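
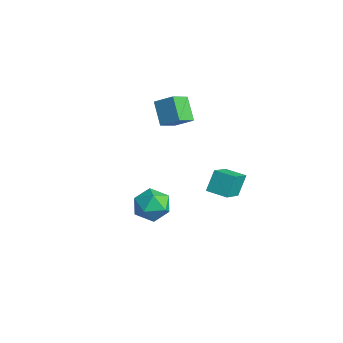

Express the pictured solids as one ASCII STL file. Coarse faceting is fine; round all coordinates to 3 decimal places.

solid 
facet normal -0.941 0.308 0.139
outer loop
vertex 0.463 1.443 -0.044
vertex 0.156 0.493 -0.019
vertex 0.43 0.951 0.825
endloop
endfacet
facet normal -0.479 0.772 0.419
outer loop
vertex 0.463 1.443 -0.044
vertex 0.43 0.951 0.825
vertex 1.206 1.545 0.617
endloop
endfacet
facet normal -0.045 0.994 -0.103
outer loop
vertex 0.463 1.443 -0.044
vertex 1.206 1.545 0.617
vertex 1.411 1.453 -0.357
endloop
endfacet
facet normal -0.240 0.666 -0.707
outer loop
vertex 0.463 1.443 -0.044
vertex 1.411 1.453 -0.357
vertex 0.763 0.803 -0.749
endloop
endfacet
facet normal -0.794 0.242 -0.558
outer loop
vertex 0.463 1.443 -0.044
vertex 0.763 0.803 -0.749
vertex 0.156 0.493 -0.019
endloop
endfacet
facet normal -0.083 0.424 0.902
outer loop
vertex 1.206 1.545 0.617
vertex 0.43 0.951 0.825
vertex 1.357 0.657 1.049
endloop
endfacet
facet normal -0.833 -0.326 0.447
outer loop
vertex 0.43 0.951 0.825
vertex 0.156 0.493 -0.019
vertex 0.709 0.007 0.657
endloop
endfacet
facet normal -0.595 -0.431 -0.678
outer loop
vertex 0.156 0.493 -0.019
vertex 0.763 0.803 -0.749
vertex 0.914 -0.085 -0.317
endloop
endfacet
facet normal 0.302 0.253 -0.919
outer loop
vertex 0.763 0.803 -0.749
vertex 1.411 1.453 -0.357
vertex 1.69 0.509 -0.525
endloop
endfacet
facet normal 0.619 0.783 0.056
outer loop
vertex 1.411 1.453 -0.357
vertex 1.206 1.545 0.617
vertex 1.964 0.967 0.319
endloop
endfacet
facet normal 0.240 -0.666 0.707
outer loop
vertex 1.657 0.017 0.344
vertex 1.357 0.657 1.049
vertex 0.709 0.007 0.657
endloop
endfacet
facet normal 0.045 -0.994 0.103
outer loop
vertex 1.657 0.017 0.344
vertex 0.709 0.007 0.657
vertex 0.914 -0.085 -0.317
endloop
endfacet
facet normal 0.479 -0.772 -0.419
outer loop
vertex 1.657 0.017 0.344
vertex 0.914 -0.085 -0.317
vertex 1.69 0.509 -0.525
endloop
endfacet
facet normal 0.941 -0.308 -0.139
outer loop
vertex 1.657 0.017 0.344
vertex 1.69 0.509 -0.525
vertex 1.964 0.967 0.319
endloop
endfacet
facet normal 0.794 -0.242 0.558
outer loop
vertex 1.657 0.017 0.344
vertex 1.964 0.967 0.319
vertex 1.357 0.657 1.049
endloop
endfacet
facet normal -0.302 -0.253 0.919
outer loop
vertex 0.709 0.007 0.657
vertex 1.357 0.657 1.049
vertex 0.43 0.951 0.825
endloop
endfacet
facet normal -0.619 -0.783 -0.056
outer loop
vertex 0.914 -0.085 -0.317
vertex 0.709 0.007 0.657
vertex 0.156 0.493 -0.019
endloop
endfacet
facet normal 0.083 -0.424 -0.902
outer loop
vertex 1.69 0.509 -0.525
vertex 0.914 -0.085 -0.317
vertex 0.763 0.803 -0.749
endloop
endfacet
facet normal 0.833 0.326 -0.447
outer loop
vertex 1.964 0.967 0.319
vertex 1.69 0.509 -0.525
vertex 1.411 1.453 -0.357
endloop
endfacet
facet normal 0.595 0.431 0.678
outer loop
vertex 1.357 0.657 1.049
vertex 1.964 0.967 0.319
vertex 1.206 1.545 0.617
endloop
endfacet
facet normal -0.540 0.655 -0.528
outer loop
vertex 2.523 3.79 2.571
vertex 3.363 4.393 2.46
vertex 2.805 3.215 1.568
endloop
endfacet
facet normal -0.808 -0.580 0.105
outer loop
vertex 3.717 2.107 2.46
vertex 2.523 3.79 2.571
vertex 2.805 3.215 1.568
endloop
endfacet
facet normal -0.540 0.656 -0.528
outer loop
vertex 2.805 3.215 1.568
vertex 3.363 4.393 2.46
vertex 3.645 3.818 1.458
endloop
endfacet
facet normal 0.237 -0.484 -0.843
outer loop
vertex 3.645 3.818 1.458
vertex 3.717 2.107 2.46
vertex 2.805 3.215 1.568
endloop
endfacet
facet normal -0.236 0.484 0.843
outer loop
vertex 2.523 3.79 2.571
vertex 4.275 3.285 3.352
vertex 3.363 4.393 2.46
endloop
endfacet
facet normal -0.808 -0.580 0.106
outer loop
vertex 3.435 2.682 3.462
vertex 2.523 3.79 2.571
vertex 3.717 2.107 2.46
endloop
endfacet
facet normal -0.236 0.483 0.843
outer loop
vertex 3.435 2.682 3.462
vertex 4.275 3.285 3.352
vertex 2.523 3.79 2.571
endloop
endfacet
facet normal 0.808 0.580 -0.105
outer loop
vertex 3.363 4.393 2.46
vertex 4.275 3.285 3.352
vertex 3.645 3.818 1.458
endloop
endfacet
facet normal 0.236 -0.484 -0.843
outer loop
vertex 4.557 2.71 2.349
vertex 3.717 2.107 2.46
vertex 3.645 3.818 1.458
endloop
endfacet
facet normal 0.808 0.580 -0.105
outer loop
vertex 3.645 3.818 1.458
vertex 4.275 3.285 3.352
vertex 4.557 2.71 2.349
endloop
endfacet
facet normal 0.540 -0.655 0.528
outer loop
vertex 4.557 2.71 2.349
vertex 3.435 2.682 3.462
vertex 3.717 2.107 2.46
endloop
endfacet
facet normal 0.540 -0.656 0.528
outer loop
vertex 4.275 3.285 3.352
vertex 3.435 2.682 3.462
vertex 4.557 2.71 2.349
endloop
endfacet
facet normal -0.644 -0.549 -0.533
outer loop
vertex -1.826 2.687 3.248
vertex -2.828 2.877 4.264
vertex -2.207 3.678 2.688
endloop
endfacet
facet normal 0.696 -0.131 -0.706
outer loop
vertex -1.472 4.303 3.296
vertex -1.826 2.687 3.248
vertex -2.207 3.678 2.688
endloop
endfacet
facet normal -0.645 -0.548 -0.533
outer loop
vertex -2.207 3.678 2.688
vertex -2.828 2.877 4.264
vertex -3.209 3.868 3.705
endloop
endfacet
facet normal -0.317 0.826 -0.466
outer loop
vertex -3.209 3.868 3.705
vertex -1.472 4.303 3.296
vertex -2.207 3.678 2.688
endloop
endfacet
facet normal 0.316 -0.826 0.467
outer loop
vertex -1.826 2.687 3.248
vertex -2.093 3.502 4.872
vertex -2.828 2.877 4.264
endloop
endfacet
facet normal 0.695 -0.131 -0.707
outer loop
vertex -1.091 3.312 3.855
vertex -1.826 2.687 3.248
vertex -1.472 4.303 3.296
endloop
endfacet
facet normal 0.317 -0.826 0.467
outer loop
vertex -1.091 3.312 3.855
vertex -2.093 3.502 4.872
vertex -1.826 2.687 3.248
endloop
endfacet
facet normal -0.696 0.131 0.706
outer loop
vertex -2.828 2.877 4.264
vertex -2.093 3.502 4.872
vertex -3.209 3.868 3.705
endloop
endfacet
facet normal -0.317 0.826 -0.467
outer loop
vertex -2.474 4.493 4.312
vertex -1.472 4.303 3.296
vertex -3.209 3.868 3.705
endloop
endfacet
facet normal -0.695 0.132 0.706
outer loop
vertex -3.209 3.868 3.705
vertex -2.093 3.502 4.872
vertex -2.474 4.493 4.312
endloop
endfacet
facet normal 0.644 0.548 0.533
outer loop
vertex -2.474 4.493 4.312
vertex -1.091 3.312 3.855
vertex -1.472 4.303 3.296
endloop
endfacet
facet normal 0.645 0.549 0.532
outer loop
vertex -2.093 3.502 4.872
vertex -1.091 3.312 3.855
vertex -2.474 4.493 4.312
endloop
endfacet

endsolid


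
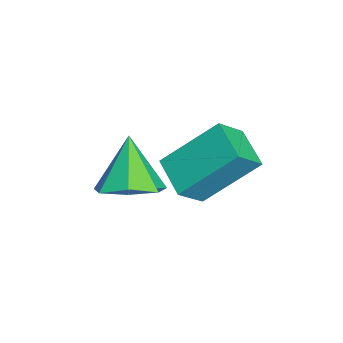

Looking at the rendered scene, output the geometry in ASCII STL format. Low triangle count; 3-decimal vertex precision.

solid 
facet normal 0.564 0.010 -0.826
outer loop
vertex -1.773 1.219 0.416
vertex -2.607 1.259 -0.153
vertex -2.065 2.023 0.226
endloop
endfacet
facet normal 0.410 0.348 0.843
outer loop
vertex -1.773 1.219 0.416
vertex -2.065 2.023 0.226
vertex -3.593 1.241 1.293
endloop
endfacet
facet normal 0.563 0.010 -0.826
outer loop
vertex -2.065 2.023 0.226
vertex -2.607 1.259 -0.153
vertex -2.766 2.251 -0.249
endloop
endfacet
facet normal -0.074 0.852 0.518
outer loop
vertex -2.065 2.023 0.226
vertex -2.766 2.251 -0.249
vertex -3.593 1.241 1.293
endloop
endfacet
facet normal 0.564 0.011 -0.826
outer loop
vertex -2.766 2.251 -0.249
vertex -2.607 1.259 -0.153
vertex -3.346 1.733 -0.652
endloop
endfacet
facet normal -0.698 0.710 0.091
outer loop
vertex -2.766 2.251 -0.249
vertex -3.346 1.733 -0.652
vertex -3.593 1.241 1.293
endloop
endfacet
facet normal 0.564 0.009 -0.826
outer loop
vertex -3.346 1.733 -0.652
vertex -2.607 1.259 -0.153
vertex -3.37 0.857 -0.678
endloop
endfacet
facet normal -0.993 0.031 -0.118
outer loop
vertex -3.346 1.733 -0.652
vertex -3.37 0.857 -0.678
vertex -3.593 1.241 1.293
endloop
endfacet
facet normal 0.563 0.010 -0.826
outer loop
vertex -3.37 0.857 -0.678
vertex -2.607 1.259 -0.153
vertex -2.819 0.284 -0.309
endloop
endfacet
facet normal -0.735 -0.676 0.048
outer loop
vertex -3.37 0.857 -0.678
vertex -2.819 0.284 -0.309
vertex -3.593 1.241 1.293
endloop
endfacet
facet normal 0.564 0.010 -0.826
outer loop
vertex -2.819 0.284 -0.309
vertex -2.607 1.259 -0.153
vertex -2.108 0.445 0.178
endloop
endfacet
facet normal -0.120 -0.877 0.466
outer loop
vertex -2.819 0.284 -0.309
vertex -2.108 0.445 0.178
vertex -3.593 1.241 1.293
endloop
endfacet
facet normal 0.564 0.010 -0.826
outer loop
vertex -2.108 0.445 0.178
vertex -2.607 1.259 -0.153
vertex -1.773 1.219 0.416
endloop
endfacet
facet normal 0.390 -0.421 0.819
outer loop
vertex -2.108 0.445 0.178
vertex -1.773 1.219 0.416
vertex -3.593 1.241 1.293
endloop
endfacet
facet normal -0.887 -0.364 0.284
outer loop
vertex -1.605 2.048 2.011
vertex -1.797 3.58 3.374
vertex -2.13 2.698 1.206
endloop
endfacet
facet normal 0.094 -0.744 -0.662
outer loop
vertex -1.003 3.16 0.846
vertex -1.605 2.048 2.011
vertex -2.13 2.698 1.206
endloop
endfacet
facet normal -0.887 -0.364 0.284
outer loop
vertex -2.13 2.698 1.206
vertex -1.797 3.58 3.374
vertex -2.321 4.23 2.57
endloop
endfacet
facet normal -0.452 0.561 -0.694
outer loop
vertex -2.321 4.23 2.57
vertex -1.003 3.16 0.846
vertex -2.13 2.698 1.206
endloop
endfacet
facet normal 0.452 -0.561 0.694
outer loop
vertex -1.605 2.048 2.011
vertex -0.67 4.042 3.014
vertex -1.797 3.58 3.374
endloop
endfacet
facet normal 0.093 -0.744 -0.662
outer loop
vertex -0.479 2.51 1.65
vertex -1.605 2.048 2.011
vertex -1.003 3.16 0.846
endloop
endfacet
facet normal 0.452 -0.561 0.693
outer loop
vertex -0.479 2.51 1.65
vertex -0.67 4.042 3.014
vertex -1.605 2.048 2.011
endloop
endfacet
facet normal -0.093 0.744 0.662
outer loop
vertex -1.797 3.58 3.374
vertex -0.67 4.042 3.014
vertex -2.321 4.23 2.57
endloop
endfacet
facet normal -0.452 0.560 -0.694
outer loop
vertex -1.195 4.692 2.209
vertex -1.003 3.16 0.846
vertex -2.321 4.23 2.57
endloop
endfacet
facet normal -0.093 0.744 0.662
outer loop
vertex -2.321 4.23 2.57
vertex -0.67 4.042 3.014
vertex -1.195 4.692 2.209
endloop
endfacet
facet normal 0.887 0.364 -0.284
outer loop
vertex -1.195 4.692 2.209
vertex -0.479 2.51 1.65
vertex -1.003 3.16 0.846
endloop
endfacet
facet normal 0.887 0.364 -0.285
outer loop
vertex -0.67 4.042 3.014
vertex -0.479 2.51 1.65
vertex -1.195 4.692 2.209
endloop
endfacet

endsolid


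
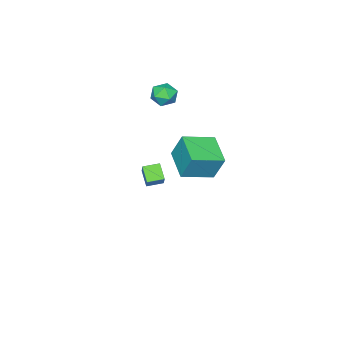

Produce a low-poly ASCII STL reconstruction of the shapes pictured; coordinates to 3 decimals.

solid 
facet normal -0.556 -0.777 0.296
outer loop
vertex 3.674 2.375 4.848
vertex 2.081 3.323 4.346
vertex 3.77 1.714 3.295
endloop
endfacet
facet normal 0.830 -0.493 0.261
outer loop
vertex 4.859 3.237 2.714
vertex 3.674 2.375 4.848
vertex 3.77 1.714 3.295
endloop
endfacet
facet normal -0.556 -0.777 0.296
outer loop
vertex 3.77 1.714 3.295
vertex 2.081 3.323 4.346
vertex 2.177 2.662 2.794
endloop
endfacet
facet normal 0.056 -0.391 -0.919
outer loop
vertex 2.177 2.662 2.794
vertex 4.859 3.237 2.714
vertex 3.77 1.714 3.295
endloop
endfacet
facet normal -0.057 0.391 0.919
outer loop
vertex 3.674 2.375 4.848
vertex 3.17 4.846 3.765
vertex 2.081 3.323 4.346
endloop
endfacet
facet normal 0.830 -0.493 0.261
outer loop
vertex 4.763 3.898 4.266
vertex 3.674 2.375 4.848
vertex 4.859 3.237 2.714
endloop
endfacet
facet normal -0.056 0.391 0.919
outer loop
vertex 4.763 3.898 4.266
vertex 3.17 4.846 3.765
vertex 3.674 2.375 4.848
endloop
endfacet
facet normal -0.830 0.493 -0.261
outer loop
vertex 2.081 3.323 4.346
vertex 3.17 4.846 3.765
vertex 2.177 2.662 2.794
endloop
endfacet
facet normal 0.057 -0.391 -0.918
outer loop
vertex 3.266 4.185 2.212
vertex 4.859 3.237 2.714
vertex 2.177 2.662 2.794
endloop
endfacet
facet normal -0.830 0.493 -0.261
outer loop
vertex 2.177 2.662 2.794
vertex 3.17 4.846 3.765
vertex 3.266 4.185 2.212
endloop
endfacet
facet normal 0.556 0.777 -0.296
outer loop
vertex 3.266 4.185 2.212
vertex 4.763 3.898 4.266
vertex 4.859 3.237 2.714
endloop
endfacet
facet normal 0.556 0.777 -0.296
outer loop
vertex 3.17 4.846 3.765
vertex 4.763 3.898 4.266
vertex 3.266 4.185 2.212
endloop
endfacet
facet normal -0.406 0.314 0.858
outer loop
vertex -1.317 -1.954 4.171
vertex -1.416 -2.783 4.428
vertex -0.681 -2.352 4.618
endloop
endfacet
facet normal 0.065 0.789 0.611
outer loop
vertex -1.317 -1.954 4.171
vertex -0.681 -2.352 4.618
vertex -0.484 -1.842 3.938
endloop
endfacet
facet normal -0.145 0.989 -0.043
outer loop
vertex -1.317 -1.954 4.171
vertex -0.484 -1.842 3.938
vertex -1.096 -1.958 3.327
endloop
endfacet
facet normal -0.746 0.636 -0.198
outer loop
vertex -1.317 -1.954 4.171
vertex -1.096 -1.958 3.327
vertex -1.672 -2.539 3.63
endloop
endfacet
facet normal -0.907 0.219 0.358
outer loop
vertex -1.317 -1.954 4.171
vertex -1.672 -2.539 3.63
vertex -1.416 -2.783 4.428
endloop
endfacet
facet normal 0.696 0.463 0.549
outer loop
vertex -0.484 -1.842 3.938
vertex -0.681 -2.352 4.618
vertex -0.068 -2.601 4.05
endloop
endfacet
facet normal -0.066 -0.306 0.950
outer loop
vertex -0.681 -2.352 4.618
vertex -1.416 -2.783 4.428
vertex -0.644 -3.182 4.353
endloop
endfacet
facet normal -0.877 -0.460 0.141
outer loop
vertex -1.416 -2.783 4.428
vertex -1.672 -2.539 3.63
vertex -1.256 -3.298 3.742
endloop
endfacet
facet normal -0.615 0.215 -0.758
outer loop
vertex -1.672 -2.539 3.63
vertex -1.096 -1.958 3.327
vertex -1.059 -2.788 3.062
endloop
endfacet
facet normal 0.357 0.785 -0.506
outer loop
vertex -1.096 -1.958 3.327
vertex -0.484 -1.842 3.938
vertex -0.324 -2.357 3.252
endloop
endfacet
facet normal 0.746 -0.636 0.198
outer loop
vertex -0.423 -3.186 3.509
vertex -0.068 -2.601 4.05
vertex -0.644 -3.182 4.353
endloop
endfacet
facet normal 0.145 -0.989 0.043
outer loop
vertex -0.423 -3.186 3.509
vertex -0.644 -3.182 4.353
vertex -1.256 -3.298 3.742
endloop
endfacet
facet normal -0.065 -0.789 -0.611
outer loop
vertex -0.423 -3.186 3.509
vertex -1.256 -3.298 3.742
vertex -1.059 -2.788 3.062
endloop
endfacet
facet normal 0.406 -0.314 -0.858
outer loop
vertex -0.423 -3.186 3.509
vertex -1.059 -2.788 3.062
vertex -0.324 -2.357 3.252
endloop
endfacet
facet normal 0.907 -0.219 -0.358
outer loop
vertex -0.423 -3.186 3.509
vertex -0.324 -2.357 3.252
vertex -0.068 -2.601 4.05
endloop
endfacet
facet normal 0.615 -0.215 0.758
outer loop
vertex -0.644 -3.182 4.353
vertex -0.068 -2.601 4.05
vertex -0.681 -2.352 4.618
endloop
endfacet
facet normal -0.357 -0.785 0.506
outer loop
vertex -1.256 -3.298 3.742
vertex -0.644 -3.182 4.353
vertex -1.416 -2.783 4.428
endloop
endfacet
facet normal -0.696 -0.463 -0.549
outer loop
vertex -1.059 -2.788 3.062
vertex -1.256 -3.298 3.742
vertex -1.672 -2.539 3.63
endloop
endfacet
facet normal 0.066 0.306 -0.950
outer loop
vertex -0.324 -2.357 3.252
vertex -1.059 -2.788 3.062
vertex -1.096 -1.958 3.327
endloop
endfacet
facet normal 0.877 0.460 -0.141
outer loop
vertex -0.068 -2.601 4.05
vertex -0.324 -2.357 3.252
vertex -0.484 -1.842 3.938
endloop
endfacet
facet normal -0.478 -0.449 -0.755
outer loop
vertex -0.962 -4.343 -3.44
vertex -1.759 -3.701 -3.317
vertex -0.479 -3.599 -4.188
endloop
endfacet
facet normal 0.773 -0.623 -0.120
outer loop
vertex 0.119 -3.039 -3.243
vertex -0.962 -4.343 -3.44
vertex -0.479 -3.599 -4.188
endloop
endfacet
facet normal -0.479 -0.447 -0.756
outer loop
vertex -0.479 -3.599 -4.188
vertex -1.759 -3.701 -3.317
vertex -1.275 -2.957 -4.064
endloop
endfacet
facet normal 0.417 0.641 -0.644
outer loop
vertex -1.275 -2.957 -4.064
vertex 0.119 -3.039 -3.243
vertex -0.479 -3.599 -4.188
endloop
endfacet
facet normal -0.417 -0.641 0.644
outer loop
vertex -0.962 -4.343 -3.44
vertex -1.161 -3.141 -2.372
vertex -1.759 -3.701 -3.317
endloop
endfacet
facet normal 0.773 -0.623 -0.119
outer loop
vertex -0.365 -3.783 -2.496
vertex -0.962 -4.343 -3.44
vertex 0.119 -3.039 -3.243
endloop
endfacet
facet normal -0.417 -0.641 0.644
outer loop
vertex -0.365 -3.783 -2.496
vertex -1.161 -3.141 -2.372
vertex -0.962 -4.343 -3.44
endloop
endfacet
facet normal -0.773 0.623 0.120
outer loop
vertex -1.759 -3.701 -3.317
vertex -1.161 -3.141 -2.372
vertex -1.275 -2.957 -4.064
endloop
endfacet
facet normal 0.417 0.641 -0.644
outer loop
vertex -0.678 -2.397 -3.12
vertex 0.119 -3.039 -3.243
vertex -1.275 -2.957 -4.064
endloop
endfacet
facet normal -0.773 0.623 0.120
outer loop
vertex -1.275 -2.957 -4.064
vertex -1.161 -3.141 -2.372
vertex -0.678 -2.397 -3.12
endloop
endfacet
facet normal 0.478 0.448 0.756
outer loop
vertex -0.678 -2.397 -3.12
vertex -0.365 -3.783 -2.496
vertex 0.119 -3.039 -3.243
endloop
endfacet
facet normal 0.479 0.448 0.755
outer loop
vertex -1.161 -3.141 -2.372
vertex -0.365 -3.783 -2.496
vertex -0.678 -2.397 -3.12
endloop
endfacet

endsolid


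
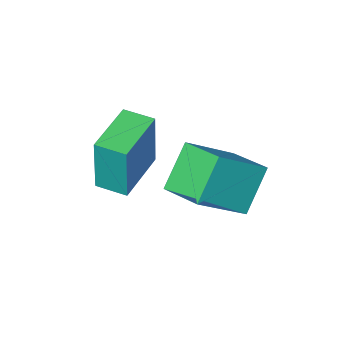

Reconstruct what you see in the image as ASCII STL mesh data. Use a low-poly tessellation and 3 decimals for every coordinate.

solid 
facet normal -0.523 0.851 -0.046
outer loop
vertex 1.984 1.24 4.449
vertex 3.422 2.115 4.297
vertex 1.882 1.073 2.519
endloop
endfacet
facet normal -0.851 -0.517 0.090
outer loop
vertex 2.378 0.265 2.563
vertex 1.984 1.24 4.449
vertex 1.882 1.073 2.519
endloop
endfacet
facet normal -0.523 0.851 -0.046
outer loop
vertex 1.882 1.073 2.519
vertex 3.422 2.115 4.297
vertex 3.32 1.948 2.367
endloop
endfacet
facet normal -0.053 -0.086 -0.995
outer loop
vertex 3.32 1.948 2.367
vertex 2.378 0.265 2.563
vertex 1.882 1.073 2.519
endloop
endfacet
facet normal 0.053 0.086 0.995
outer loop
vertex 1.984 1.24 4.449
vertex 3.918 1.307 4.341
vertex 3.422 2.115 4.297
endloop
endfacet
facet normal -0.851 -0.517 0.090
outer loop
vertex 2.48 0.432 4.493
vertex 1.984 1.24 4.449
vertex 2.378 0.265 2.563
endloop
endfacet
facet normal 0.053 0.086 0.995
outer loop
vertex 2.48 0.432 4.493
vertex 3.918 1.307 4.341
vertex 1.984 1.24 4.449
endloop
endfacet
facet normal 0.851 0.517 -0.090
outer loop
vertex 3.422 2.115 4.297
vertex 3.918 1.307 4.341
vertex 3.32 1.948 2.367
endloop
endfacet
facet normal -0.053 -0.086 -0.995
outer loop
vertex 3.816 1.14 2.411
vertex 2.378 0.265 2.563
vertex 3.32 1.948 2.367
endloop
endfacet
facet normal 0.851 0.517 -0.090
outer loop
vertex 3.32 1.948 2.367
vertex 3.918 1.307 4.341
vertex 3.816 1.14 2.411
endloop
endfacet
facet normal 0.523 -0.851 0.046
outer loop
vertex 3.816 1.14 2.411
vertex 2.48 0.432 4.493
vertex 2.378 0.265 2.563
endloop
endfacet
facet normal 0.523 -0.851 0.046
outer loop
vertex 3.918 1.307 4.341
vertex 2.48 0.432 4.493
vertex 3.816 1.14 2.411
endloop
endfacet
facet normal -0.599 -0.260 0.757
outer loop
vertex 1.147 1.428 3.173
vertex 0.964 2.779 3.492
vertex -0.409 1.502 1.967
endloop
endfacet
facet normal 0.131 -0.965 -0.228
outer loop
vertex 0.556 1.921 0.748
vertex 1.147 1.428 3.173
vertex -0.409 1.502 1.967
endloop
endfacet
facet normal -0.599 -0.260 0.757
outer loop
vertex -0.409 1.502 1.967
vertex 0.964 2.779 3.492
vertex -0.592 2.853 2.286
endloop
endfacet
facet normal -0.790 0.038 -0.612
outer loop
vertex -0.592 2.853 2.286
vertex 0.556 1.921 0.748
vertex -0.409 1.502 1.967
endloop
endfacet
facet normal 0.790 -0.038 0.612
outer loop
vertex 1.147 1.428 3.173
vertex 1.929 3.198 2.273
vertex 0.964 2.779 3.492
endloop
endfacet
facet normal 0.131 -0.965 -0.228
outer loop
vertex 2.112 1.847 1.954
vertex 1.147 1.428 3.173
vertex 0.556 1.921 0.748
endloop
endfacet
facet normal 0.790 -0.038 0.612
outer loop
vertex 2.112 1.847 1.954
vertex 1.929 3.198 2.273
vertex 1.147 1.428 3.173
endloop
endfacet
facet normal -0.131 0.965 0.228
outer loop
vertex 0.964 2.779 3.492
vertex 1.929 3.198 2.273
vertex -0.592 2.853 2.286
endloop
endfacet
facet normal -0.790 0.038 -0.612
outer loop
vertex 0.373 3.272 1.067
vertex 0.556 1.921 0.748
vertex -0.592 2.853 2.286
endloop
endfacet
facet normal -0.131 0.965 0.228
outer loop
vertex -0.592 2.853 2.286
vertex 1.929 3.198 2.273
vertex 0.373 3.272 1.067
endloop
endfacet
facet normal 0.599 0.260 -0.757
outer loop
vertex 0.373 3.272 1.067
vertex 2.112 1.847 1.954
vertex 0.556 1.921 0.748
endloop
endfacet
facet normal 0.599 0.260 -0.757
outer loop
vertex 1.929 3.198 2.273
vertex 2.112 1.847 1.954
vertex 0.373 3.272 1.067
endloop
endfacet

endsolid


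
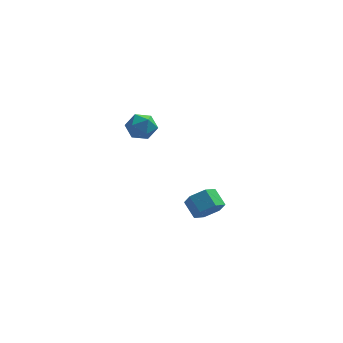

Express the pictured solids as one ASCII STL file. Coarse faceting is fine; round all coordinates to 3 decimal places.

solid 
facet normal 0.467 -0.680 -0.565
outer loop
vertex 3.83 -2.606 -3.169
vertex 3.568 -2.237 -3.829
vertex 4.268 -2.026 -3.504
endloop
endfacet
facet normal 0.695 -0.114 0.710
outer loop
vertex 3.83 -2.606 -3.169
vertex 4.268 -2.026 -3.504
vertex 3.354 -1.913 -2.592
endloop
endfacet
facet normal 0.695 -0.114 0.710
outer loop
vertex 3.354 -1.913 -2.592
vertex 4.268 -2.026 -3.504
vertex 3.792 -1.333 -2.927
endloop
endfacet
facet normal -0.466 0.679 0.567
outer loop
vertex 3.354 -1.913 -2.592
vertex 3.792 -1.333 -2.927
vertex 3.092 -1.543 -3.251
endloop
endfacet
facet normal 0.467 -0.680 -0.565
outer loop
vertex 4.268 -2.026 -3.504
vertex 3.568 -2.237 -3.829
vertex 4.006 -1.657 -4.164
endloop
endfacet
facet normal 0.821 0.570 -0.007
outer loop
vertex 4.268 -2.026 -3.504
vertex 4.006 -1.657 -4.164
vertex 3.792 -1.333 -2.927
endloop
endfacet
facet normal 0.821 0.570 -0.007
outer loop
vertex 3.792 -1.333 -2.927
vertex 4.006 -1.657 -4.164
vertex 3.53 -0.964 -3.586
endloop
endfacet
facet normal -0.466 0.680 0.566
outer loop
vertex 3.792 -1.333 -2.927
vertex 3.53 -0.964 -3.586
vertex 3.092 -1.543 -3.251
endloop
endfacet
facet normal 0.466 -0.679 -0.567
outer loop
vertex 4.006 -1.657 -4.164
vertex 3.568 -2.237 -3.829
vertex 3.306 -1.867 -4.488
endloop
endfacet
facet normal 0.126 0.685 -0.717
outer loop
vertex 4.006 -1.657 -4.164
vertex 3.306 -1.867 -4.488
vertex 3.53 -0.964 -3.586
endloop
endfacet
facet normal 0.128 0.685 -0.717
outer loop
vertex 3.53 -0.964 -3.586
vertex 3.306 -1.867 -4.488
vertex 2.83 -1.174 -3.911
endloop
endfacet
facet normal -0.467 0.680 0.565
outer loop
vertex 3.53 -0.964 -3.586
vertex 2.83 -1.174 -3.911
vertex 3.092 -1.543 -3.251
endloop
endfacet
facet normal 0.466 -0.679 -0.567
outer loop
vertex 3.306 -1.867 -4.488
vertex 3.568 -2.237 -3.829
vertex 2.868 -2.447 -4.153
endloop
endfacet
facet normal -0.695 0.114 -0.710
outer loop
vertex 3.306 -1.867 -4.488
vertex 2.868 -2.447 -4.153
vertex 2.83 -1.174 -3.911
endloop
endfacet
facet normal -0.695 0.114 -0.710
outer loop
vertex 2.83 -1.174 -3.911
vertex 2.868 -2.447 -4.153
vertex 2.392 -1.754 -3.576
endloop
endfacet
facet normal -0.467 0.680 0.565
outer loop
vertex 2.83 -1.174 -3.911
vertex 2.392 -1.754 -3.576
vertex 3.092 -1.543 -3.251
endloop
endfacet
facet normal 0.466 -0.680 -0.566
outer loop
vertex 2.868 -2.447 -4.153
vertex 3.568 -2.237 -3.829
vertex 3.13 -2.816 -3.494
endloop
endfacet
facet normal -0.821 -0.570 0.007
outer loop
vertex 2.868 -2.447 -4.153
vertex 3.13 -2.816 -3.494
vertex 2.392 -1.754 -3.576
endloop
endfacet
facet normal -0.821 -0.570 0.007
outer loop
vertex 2.392 -1.754 -3.576
vertex 3.13 -2.816 -3.494
vertex 2.654 -2.123 -2.916
endloop
endfacet
facet normal -0.467 0.680 0.565
outer loop
vertex 2.392 -1.754 -3.576
vertex 2.654 -2.123 -2.916
vertex 3.092 -1.543 -3.251
endloop
endfacet
facet normal 0.467 -0.680 -0.565
outer loop
vertex 3.13 -2.816 -3.494
vertex 3.568 -2.237 -3.829
vertex 3.83 -2.606 -3.169
endloop
endfacet
facet normal -0.127 -0.685 0.717
outer loop
vertex 3.13 -2.816 -3.494
vertex 3.83 -2.606 -3.169
vertex 2.654 -2.123 -2.916
endloop
endfacet
facet normal -0.127 -0.685 0.718
outer loop
vertex 2.654 -2.123 -2.916
vertex 3.83 -2.606 -3.169
vertex 3.354 -1.913 -2.592
endloop
endfacet
facet normal -0.466 0.679 0.567
outer loop
vertex 2.654 -2.123 -2.916
vertex 3.354 -1.913 -2.592
vertex 3.092 -1.543 -3.251
endloop
endfacet
facet normal 0.297 0.954 0.036
outer loop
vertex 0.941 -2.738 1.985
vertex 0.307 -2.556 2.397
vertex 0.959 -2.773 2.762
endloop
endfacet
facet normal 0.859 0.513 0.003
outer loop
vertex 0.941 -2.738 1.985
vertex 0.959 -2.773 2.762
vertex 1.295 -3.333 2.339
endloop
endfacet
facet normal 0.797 0.123 -0.591
outer loop
vertex 0.941 -2.738 1.985
vertex 1.295 -3.333 2.339
vertex 0.851 -3.462 1.713
endloop
endfacet
facet normal 0.200 0.323 -0.925
outer loop
vertex 0.941 -2.738 1.985
vertex 0.851 -3.462 1.713
vertex 0.24 -2.981 1.749
endloop
endfacet
facet normal -0.109 0.836 -0.537
outer loop
vertex 0.941 -2.738 1.985
vertex 0.24 -2.981 1.749
vertex 0.307 -2.556 2.397
endloop
endfacet
facet normal 0.824 0.070 0.562
outer loop
vertex 1.295 -3.333 2.339
vertex 0.959 -2.773 2.762
vertex 0.88 -3.519 2.971
endloop
endfacet
facet normal -0.083 0.784 0.615
outer loop
vertex 0.959 -2.773 2.762
vertex 0.307 -2.556 2.397
vertex 0.269 -3.038 3.007
endloop
endfacet
facet normal -0.742 0.593 -0.312
outer loop
vertex 0.307 -2.556 2.397
vertex 0.24 -2.981 1.749
vertex -0.175 -3.167 2.381
endloop
endfacet
facet normal -0.243 -0.238 -0.941
outer loop
vertex 0.24 -2.981 1.749
vertex 0.851 -3.462 1.713
vertex 0.161 -3.727 1.958
endloop
endfacet
facet normal 0.725 -0.562 -0.399
outer loop
vertex 0.851 -3.462 1.713
vertex 1.295 -3.333 2.339
vertex 0.813 -3.944 2.323
endloop
endfacet
facet normal -0.200 -0.323 0.925
outer loop
vertex 0.179 -3.762 2.735
vertex 0.88 -3.519 2.971
vertex 0.269 -3.038 3.007
endloop
endfacet
facet normal -0.797 -0.123 0.591
outer loop
vertex 0.179 -3.762 2.735
vertex 0.269 -3.038 3.007
vertex -0.175 -3.167 2.381
endloop
endfacet
facet normal -0.859 -0.513 -0.003
outer loop
vertex 0.179 -3.762 2.735
vertex -0.175 -3.167 2.381
vertex 0.161 -3.727 1.958
endloop
endfacet
facet normal -0.297 -0.954 -0.036
outer loop
vertex 0.179 -3.762 2.735
vertex 0.161 -3.727 1.958
vertex 0.813 -3.944 2.323
endloop
endfacet
facet normal 0.109 -0.836 0.537
outer loop
vertex 0.179 -3.762 2.735
vertex 0.813 -3.944 2.323
vertex 0.88 -3.519 2.971
endloop
endfacet
facet normal 0.243 0.238 0.941
outer loop
vertex 0.269 -3.038 3.007
vertex 0.88 -3.519 2.971
vertex 0.959 -2.773 2.762
endloop
endfacet
facet normal -0.725 0.562 0.399
outer loop
vertex -0.175 -3.167 2.381
vertex 0.269 -3.038 3.007
vertex 0.307 -2.556 2.397
endloop
endfacet
facet normal -0.824 -0.070 -0.562
outer loop
vertex 0.161 -3.727 1.958
vertex -0.175 -3.167 2.381
vertex 0.24 -2.981 1.749
endloop
endfacet
facet normal 0.083 -0.784 -0.615
outer loop
vertex 0.813 -3.944 2.323
vertex 0.161 -3.727 1.958
vertex 0.851 -3.462 1.713
endloop
endfacet
facet normal 0.742 -0.593 0.312
outer loop
vertex 0.88 -3.519 2.971
vertex 0.813 -3.944 2.323
vertex 1.295 -3.333 2.339
endloop
endfacet

endsolid


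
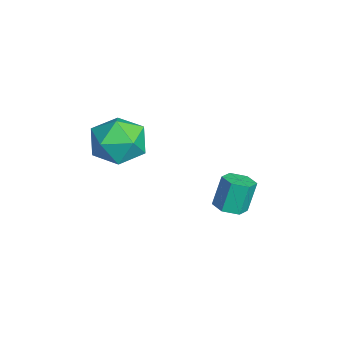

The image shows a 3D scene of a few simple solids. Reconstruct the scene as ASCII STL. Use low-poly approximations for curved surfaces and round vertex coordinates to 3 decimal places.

solid 
facet normal 0.202 -0.280 -0.939
outer loop
vertex -1.531 1.421 -1.768
vertex -1.979 1.752 -1.963
vertex -1.439 1.984 -1.916
endloop
endfacet
facet normal 0.967 -0.096 0.237
outer loop
vertex -1.531 1.421 -1.768
vertex -1.439 1.984 -1.916
vertex -1.774 1.757 -0.642
endloop
endfacet
facet normal 0.967 -0.097 0.237
outer loop
vertex -1.774 1.757 -0.642
vertex -1.439 1.984 -1.916
vertex -1.681 2.32 -0.79
endloop
endfacet
facet normal -0.202 0.280 0.938
outer loop
vertex -1.774 1.757 -0.642
vertex -1.681 2.32 -0.79
vertex -2.221 2.088 -0.837
endloop
endfacet
facet normal 0.202 -0.280 -0.939
outer loop
vertex -1.439 1.984 -1.916
vertex -1.979 1.752 -1.963
vertex -1.886 2.316 -2.111
endloop
endfacet
facet normal 0.621 0.778 -0.099
outer loop
vertex -1.439 1.984 -1.916
vertex -1.886 2.316 -2.111
vertex -1.681 2.32 -0.79
endloop
endfacet
facet normal 0.619 0.779 -0.098
outer loop
vertex -1.681 2.32 -0.79
vertex -1.886 2.316 -2.111
vertex -2.129 2.651 -0.985
endloop
endfacet
facet normal -0.202 0.280 0.939
outer loop
vertex -1.681 2.32 -0.79
vertex -2.129 2.651 -0.985
vertex -2.221 2.088 -0.837
endloop
endfacet
facet normal 0.202 -0.280 -0.939
outer loop
vertex -1.886 2.316 -2.111
vertex -1.979 1.752 -1.963
vertex -2.426 2.083 -2.158
endloop
endfacet
facet normal -0.348 0.875 -0.336
outer loop
vertex -1.886 2.316 -2.111
vertex -2.426 2.083 -2.158
vertex -2.129 2.651 -0.985
endloop
endfacet
facet normal -0.347 0.876 -0.336
outer loop
vertex -2.129 2.651 -0.985
vertex -2.426 2.083 -2.158
vertex -2.669 2.419 -1.032
endloop
endfacet
facet normal -0.202 0.280 0.939
outer loop
vertex -2.129 2.651 -0.985
vertex -2.669 2.419 -1.032
vertex -2.221 2.088 -0.837
endloop
endfacet
facet normal 0.202 -0.280 -0.938
outer loop
vertex -2.426 2.083 -2.158
vertex -1.979 1.752 -1.963
vertex -2.519 1.52 -2.01
endloop
endfacet
facet normal -0.966 0.097 -0.238
outer loop
vertex -2.426 2.083 -2.158
vertex -2.519 1.52 -2.01
vertex -2.669 2.419 -1.032
endloop
endfacet
facet normal -0.967 0.096 -0.236
outer loop
vertex -2.669 2.419 -1.032
vertex -2.519 1.52 -2.01
vertex -2.761 1.856 -0.884
endloop
endfacet
facet normal -0.202 0.280 0.939
outer loop
vertex -2.669 2.419 -1.032
vertex -2.761 1.856 -0.884
vertex -2.221 2.088 -0.837
endloop
endfacet
facet normal 0.202 -0.280 -0.939
outer loop
vertex -2.519 1.52 -2.01
vertex -1.979 1.752 -1.963
vertex -2.071 1.189 -1.815
endloop
endfacet
facet normal -0.619 -0.779 0.099
outer loop
vertex -2.519 1.52 -2.01
vertex -2.071 1.189 -1.815
vertex -2.761 1.856 -0.884
endloop
endfacet
facet normal -0.620 -0.778 0.098
outer loop
vertex -2.761 1.856 -0.884
vertex -2.071 1.189 -1.815
vertex -2.314 1.524 -0.689
endloop
endfacet
facet normal -0.202 0.280 0.939
outer loop
vertex -2.761 1.856 -0.884
vertex -2.314 1.524 -0.689
vertex -2.221 2.088 -0.837
endloop
endfacet
facet normal 0.202 -0.280 -0.939
outer loop
vertex -2.071 1.189 -1.815
vertex -1.979 1.752 -1.963
vertex -1.531 1.421 -1.768
endloop
endfacet
facet normal 0.347 -0.876 0.335
outer loop
vertex -2.071 1.189 -1.815
vertex -1.531 1.421 -1.768
vertex -2.314 1.524 -0.689
endloop
endfacet
facet normal 0.348 -0.875 0.336
outer loop
vertex -2.314 1.524 -0.689
vertex -1.531 1.421 -1.768
vertex -1.774 1.757 -0.642
endloop
endfacet
facet normal -0.202 0.280 0.939
outer loop
vertex -2.314 1.524 -0.689
vertex -1.774 1.757 -0.642
vertex -2.221 2.088 -0.837
endloop
endfacet
facet normal -0.714 0.651 0.257
outer loop
vertex -2.591 -1.194 1.269
vertex -2.77 -1.727 2.12
vertex -2.082 -0.974 2.125
endloop
endfacet
facet normal -0.205 0.970 -0.127
outer loop
vertex -2.591 -1.194 1.269
vertex -2.082 -0.974 2.125
vertex -1.593 -0.988 1.23
endloop
endfacet
facet normal -0.161 0.635 -0.756
outer loop
vertex -2.591 -1.194 1.269
vertex -1.593 -0.988 1.23
vertex -1.978 -1.75 0.672
endloop
endfacet
facet normal -0.642 0.107 -0.759
outer loop
vertex -2.591 -1.194 1.269
vertex -1.978 -1.75 0.672
vertex -2.705 -2.207 1.222
endloop
endfacet
facet normal -0.984 0.117 -0.134
outer loop
vertex -2.591 -1.194 1.269
vertex -2.705 -2.207 1.222
vertex -2.77 -1.727 2.12
endloop
endfacet
facet normal 0.415 0.884 0.213
outer loop
vertex -1.593 -0.988 1.23
vertex -2.082 -0.974 2.125
vertex -1.155 -1.393 2.058
endloop
endfacet
facet normal -0.408 0.368 0.836
outer loop
vertex -2.082 -0.974 2.125
vertex -2.77 -1.727 2.12
vertex -1.882 -1.85 2.608
endloop
endfacet
facet normal -0.844 -0.496 0.204
outer loop
vertex -2.77 -1.727 2.12
vertex -2.705 -2.207 1.222
vertex -2.267 -2.612 2.05
endloop
endfacet
facet normal -0.290 -0.512 -0.809
outer loop
vertex -2.705 -2.207 1.222
vertex -1.978 -1.75 0.672
vertex -1.778 -2.626 1.155
endloop
endfacet
facet normal 0.489 0.341 -0.803
outer loop
vertex -1.978 -1.75 0.672
vertex -1.593 -0.988 1.23
vertex -1.09 -1.873 1.16
endloop
endfacet
facet normal 0.642 -0.107 0.759
outer loop
vertex -1.269 -2.406 2.011
vertex -1.155 -1.393 2.058
vertex -1.882 -1.85 2.608
endloop
endfacet
facet normal 0.161 -0.635 0.756
outer loop
vertex -1.269 -2.406 2.011
vertex -1.882 -1.85 2.608
vertex -2.267 -2.612 2.05
endloop
endfacet
facet normal 0.205 -0.970 0.127
outer loop
vertex -1.269 -2.406 2.011
vertex -2.267 -2.612 2.05
vertex -1.778 -2.626 1.155
endloop
endfacet
facet normal 0.714 -0.651 -0.257
outer loop
vertex -1.269 -2.406 2.011
vertex -1.778 -2.626 1.155
vertex -1.09 -1.873 1.16
endloop
endfacet
facet normal 0.984 -0.117 0.134
outer loop
vertex -1.269 -2.406 2.011
vertex -1.09 -1.873 1.16
vertex -1.155 -1.393 2.058
endloop
endfacet
facet normal 0.290 0.512 0.809
outer loop
vertex -1.882 -1.85 2.608
vertex -1.155 -1.393 2.058
vertex -2.082 -0.974 2.125
endloop
endfacet
facet normal -0.489 -0.341 0.803
outer loop
vertex -2.267 -2.612 2.05
vertex -1.882 -1.85 2.608
vertex -2.77 -1.727 2.12
endloop
endfacet
facet normal -0.415 -0.884 -0.213
outer loop
vertex -1.778 -2.626 1.155
vertex -2.267 -2.612 2.05
vertex -2.705 -2.207 1.222
endloop
endfacet
facet normal 0.408 -0.368 -0.836
outer loop
vertex -1.09 -1.873 1.16
vertex -1.778 -2.626 1.155
vertex -1.978 -1.75 0.672
endloop
endfacet
facet normal 0.844 0.496 -0.204
outer loop
vertex -1.155 -1.393 2.058
vertex -1.09 -1.873 1.16
vertex -1.593 -0.988 1.23
endloop
endfacet

endsolid


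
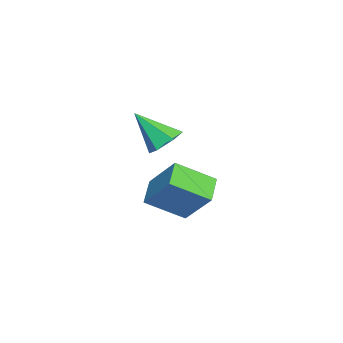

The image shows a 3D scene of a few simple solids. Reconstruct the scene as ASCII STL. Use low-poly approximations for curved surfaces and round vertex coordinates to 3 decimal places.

solid 
facet normal -0.891 0.053 0.450
outer loop
vertex -2.245 2.374 -0.306
vertex -2.632 3.903 -1.254
vertex -3.02 1.305 -1.714
endloop
endfacet
facet normal 0.210 -0.831 0.515
outer loop
vertex -1.888 1.237 -2.286
vertex -2.245 2.374 -0.306
vertex -3.02 1.305 -1.714
endloop
endfacet
facet normal -0.891 0.053 0.450
outer loop
vertex -3.02 1.305 -1.714
vertex -2.632 3.903 -1.254
vertex -3.407 2.834 -2.662
endloop
endfacet
facet normal -0.402 -0.554 -0.729
outer loop
vertex -3.407 2.834 -2.662
vertex -1.888 1.237 -2.286
vertex -3.02 1.305 -1.714
endloop
endfacet
facet normal 0.402 0.554 0.729
outer loop
vertex -2.245 2.374 -0.306
vertex -1.5 3.835 -1.826
vertex -2.632 3.903 -1.254
endloop
endfacet
facet normal 0.210 -0.831 0.515
outer loop
vertex -1.113 2.306 -0.878
vertex -2.245 2.374 -0.306
vertex -1.888 1.237 -2.286
endloop
endfacet
facet normal 0.402 0.554 0.729
outer loop
vertex -1.113 2.306 -0.878
vertex -1.5 3.835 -1.826
vertex -2.245 2.374 -0.306
endloop
endfacet
facet normal -0.210 0.831 -0.515
outer loop
vertex -2.632 3.903 -1.254
vertex -1.5 3.835 -1.826
vertex -3.407 2.834 -2.662
endloop
endfacet
facet normal -0.402 -0.554 -0.729
outer loop
vertex -2.275 2.766 -3.234
vertex -1.888 1.237 -2.286
vertex -3.407 2.834 -2.662
endloop
endfacet
facet normal -0.210 0.831 -0.515
outer loop
vertex -3.407 2.834 -2.662
vertex -1.5 3.835 -1.826
vertex -2.275 2.766 -3.234
endloop
endfacet
facet normal 0.891 -0.053 -0.450
outer loop
vertex -2.275 2.766 -3.234
vertex -1.113 2.306 -0.878
vertex -1.888 1.237 -2.286
endloop
endfacet
facet normal 0.891 -0.053 -0.450
outer loop
vertex -1.5 3.835 -1.826
vertex -1.113 2.306 -0.878
vertex -2.275 2.766 -3.234
endloop
endfacet
facet normal 0.137 0.661 -0.738
outer loop
vertex 0.503 2.066 1.553
vertex -0.238 2.298 1.623
vertex 0.321 2.648 2.04
endloop
endfacet
facet normal 0.851 -0.153 0.501
outer loop
vertex 0.503 2.066 1.553
vertex 0.321 2.648 2.04
vertex -0.482 1.122 2.937
endloop
endfacet
facet normal 0.137 0.661 -0.738
outer loop
vertex 0.321 2.648 2.04
vertex -0.238 2.298 1.623
vertex -0.421 2.88 2.11
endloop
endfacet
facet normal 0.212 0.410 0.887
outer loop
vertex 0.321 2.648 2.04
vertex -0.421 2.88 2.11
vertex -0.482 1.122 2.937
endloop
endfacet
facet normal 0.137 0.661 -0.738
outer loop
vertex -0.421 2.88 2.11
vertex -0.238 2.298 1.623
vertex -0.98 2.53 1.693
endloop
endfacet
facet normal -0.688 0.328 0.647
outer loop
vertex -0.421 2.88 2.11
vertex -0.98 2.53 1.693
vertex -0.482 1.122 2.937
endloop
endfacet
facet normal 0.137 0.661 -0.738
outer loop
vertex -0.98 2.53 1.693
vertex -0.238 2.298 1.623
vertex -0.797 1.948 1.206
endloop
endfacet
facet normal -0.948 -0.316 0.022
outer loop
vertex -0.98 2.53 1.693
vertex -0.797 1.948 1.206
vertex -0.482 1.122 2.937
endloop
endfacet
facet normal 0.137 0.661 -0.738
outer loop
vertex -0.797 1.948 1.206
vertex -0.238 2.298 1.623
vertex -0.056 1.716 1.136
endloop
endfacet
facet normal -0.309 -0.879 -0.363
outer loop
vertex -0.797 1.948 1.206
vertex -0.056 1.716 1.136
vertex -0.482 1.122 2.937
endloop
endfacet
facet normal 0.137 0.661 -0.738
outer loop
vertex -0.056 1.716 1.136
vertex -0.238 2.298 1.623
vertex 0.503 2.066 1.553
endloop
endfacet
facet normal 0.591 -0.797 -0.123
outer loop
vertex -0.056 1.716 1.136
vertex 0.503 2.066 1.553
vertex -0.482 1.122 2.937
endloop
endfacet

endsolid


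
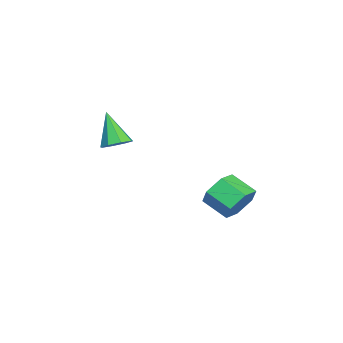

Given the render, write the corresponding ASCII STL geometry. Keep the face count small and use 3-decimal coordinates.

solid 
facet normal 0.443 0.311 -0.841
outer loop
vertex 0.484 -1.462 0.691
vertex -0.128 -1.21 0.462
vertex 0.404 -0.953 0.837
endloop
endfacet
facet normal 0.674 -0.104 0.731
outer loop
vertex 0.484 -1.462 0.691
vertex 0.404 -0.953 0.837
vertex -0.892 -1.75 1.918
endloop
endfacet
facet normal 0.442 0.312 -0.841
outer loop
vertex 0.404 -0.953 0.837
vertex -0.128 -1.21 0.462
vertex 0.013 -0.595 0.764
endloop
endfacet
facet normal 0.333 0.523 0.785
outer loop
vertex 0.404 -0.953 0.837
vertex 0.013 -0.595 0.764
vertex -0.892 -1.75 1.918
endloop
endfacet
facet normal 0.441 0.312 -0.842
outer loop
vertex 0.013 -0.595 0.764
vertex -0.128 -1.21 0.462
vertex -0.461 -0.597 0.515
endloop
endfacet
facet normal -0.293 0.781 0.552
outer loop
vertex 0.013 -0.595 0.764
vertex -0.461 -0.597 0.515
vertex -0.892 -1.75 1.918
endloop
endfacet
facet normal 0.442 0.313 -0.841
outer loop
vertex -0.461 -0.597 0.515
vertex -0.128 -1.21 0.462
vertex -0.74 -0.959 0.234
endloop
endfacet
facet normal -0.839 0.517 0.167
outer loop
vertex -0.461 -0.597 0.515
vertex -0.74 -0.959 0.234
vertex -0.892 -1.75 1.918
endloop
endfacet
facet normal 0.441 0.312 -0.841
outer loop
vertex -0.74 -0.959 0.234
vertex -0.128 -1.21 0.462
vertex -0.66 -1.468 0.087
endloop
endfacet
facet normal -0.983 -0.114 -0.142
outer loop
vertex -0.74 -0.959 0.234
vertex -0.66 -1.468 0.087
vertex -0.892 -1.75 1.918
endloop
endfacet
facet normal 0.442 0.312 -0.841
outer loop
vertex -0.66 -1.468 0.087
vertex -0.128 -1.21 0.462
vertex -0.268 -1.826 0.16
endloop
endfacet
facet normal -0.641 -0.742 -0.196
outer loop
vertex -0.66 -1.468 0.087
vertex -0.268 -1.826 0.16
vertex -0.892 -1.75 1.918
endloop
endfacet
facet normal 0.442 0.312 -0.841
outer loop
vertex -0.268 -1.826 0.16
vertex -0.128 -1.21 0.462
vertex 0.206 -1.823 0.41
endloop
endfacet
facet normal -0.014 -0.999 0.038
outer loop
vertex -0.268 -1.826 0.16
vertex 0.206 -1.823 0.41
vertex -0.892 -1.75 1.918
endloop
endfacet
facet normal 0.443 0.313 -0.840
outer loop
vertex 0.206 -1.823 0.41
vertex -0.128 -1.21 0.462
vertex 0.484 -1.462 0.691
endloop
endfacet
facet normal 0.530 -0.736 0.421
outer loop
vertex 0.206 -1.823 0.41
vertex 0.484 -1.462 0.691
vertex -0.892 -1.75 1.918
endloop
endfacet
facet normal 0.441 0.779 -0.446
outer loop
vertex 4.428 4.392 0.292
vertex 4.015 4.207 -0.439
vertex 3.657 4.738 0.134
endloop
endfacet
facet normal 0.037 0.481 0.876
outer loop
vertex 4.428 4.392 0.292
vertex 3.657 4.738 0.134
vertex 3.878 3.419 0.85
endloop
endfacet
facet normal 0.037 0.482 0.876
outer loop
vertex 3.878 3.419 0.85
vertex 3.657 4.738 0.134
vertex 3.107 3.764 0.693
endloop
endfacet
facet normal -0.440 -0.779 0.447
outer loop
vertex 3.878 3.419 0.85
vertex 3.107 3.764 0.693
vertex 3.465 3.233 0.119
endloop
endfacet
facet normal 0.441 0.779 -0.446
outer loop
vertex 3.657 4.738 0.134
vertex 4.015 4.207 -0.439
vertex 3.244 4.553 -0.597
endloop
endfacet
facet normal -0.758 0.589 0.280
outer loop
vertex 3.657 4.738 0.134
vertex 3.244 4.553 -0.597
vertex 3.107 3.764 0.693
endloop
endfacet
facet normal -0.758 0.589 0.280
outer loop
vertex 3.107 3.764 0.693
vertex 3.244 4.553 -0.597
vertex 2.693 3.579 -0.038
endloop
endfacet
facet normal -0.440 -0.779 0.446
outer loop
vertex 3.107 3.764 0.693
vertex 2.693 3.579 -0.038
vertex 3.465 3.233 0.119
endloop
endfacet
facet normal 0.441 0.778 -0.447
outer loop
vertex 3.244 4.553 -0.597
vertex 4.015 4.207 -0.439
vertex 3.602 4.021 -1.17
endloop
endfacet
facet normal -0.795 0.107 -0.597
outer loop
vertex 3.244 4.553 -0.597
vertex 3.602 4.021 -1.17
vertex 2.693 3.579 -0.038
endloop
endfacet
facet normal -0.795 0.107 -0.597
outer loop
vertex 2.693 3.579 -0.038
vertex 3.602 4.021 -1.17
vertex 3.052 3.048 -0.612
endloop
endfacet
facet normal -0.440 -0.779 0.446
outer loop
vertex 2.693 3.579 -0.038
vertex 3.052 3.048 -0.612
vertex 3.465 3.233 0.119
endloop
endfacet
facet normal 0.440 0.779 -0.447
outer loop
vertex 3.602 4.021 -1.17
vertex 4.015 4.207 -0.439
vertex 4.373 3.676 -1.013
endloop
endfacet
facet normal -0.037 -0.481 -0.876
outer loop
vertex 3.602 4.021 -1.17
vertex 4.373 3.676 -1.013
vertex 3.052 3.048 -0.612
endloop
endfacet
facet normal -0.037 -0.482 -0.876
outer loop
vertex 3.052 3.048 -0.612
vertex 4.373 3.676 -1.013
vertex 3.823 2.702 -0.454
endloop
endfacet
facet normal -0.441 -0.779 0.446
outer loop
vertex 3.052 3.048 -0.612
vertex 3.823 2.702 -0.454
vertex 3.465 3.233 0.119
endloop
endfacet
facet normal 0.440 0.779 -0.446
outer loop
vertex 4.373 3.676 -1.013
vertex 4.015 4.207 -0.439
vertex 4.787 3.861 -0.282
endloop
endfacet
facet normal 0.758 -0.589 -0.280
outer loop
vertex 4.373 3.676 -1.013
vertex 4.787 3.861 -0.282
vertex 3.823 2.702 -0.454
endloop
endfacet
facet normal 0.758 -0.589 -0.279
outer loop
vertex 3.823 2.702 -0.454
vertex 4.787 3.861 -0.282
vertex 4.236 2.887 0.277
endloop
endfacet
facet normal -0.441 -0.779 0.446
outer loop
vertex 3.823 2.702 -0.454
vertex 4.236 2.887 0.277
vertex 3.465 3.233 0.119
endloop
endfacet
facet normal 0.440 0.779 -0.446
outer loop
vertex 4.787 3.861 -0.282
vertex 4.015 4.207 -0.439
vertex 4.428 4.392 0.292
endloop
endfacet
facet normal 0.795 -0.107 0.597
outer loop
vertex 4.787 3.861 -0.282
vertex 4.428 4.392 0.292
vertex 4.236 2.887 0.277
endloop
endfacet
facet normal 0.795 -0.107 0.597
outer loop
vertex 4.236 2.887 0.277
vertex 4.428 4.392 0.292
vertex 3.878 3.419 0.85
endloop
endfacet
facet normal -0.441 -0.778 0.447
outer loop
vertex 4.236 2.887 0.277
vertex 3.878 3.419 0.85
vertex 3.465 3.233 0.119
endloop
endfacet

endsolid


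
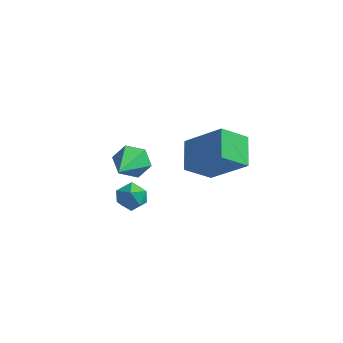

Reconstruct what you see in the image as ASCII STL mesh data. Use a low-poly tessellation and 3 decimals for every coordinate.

solid 
facet normal -0.160 0.903 -0.399
outer loop
vertex -1.553 2.828 -0.833
vertex -1.949 3.072 -0.122
vertex -1.11 3.186 -0.201
endloop
endfacet
facet normal 0.844 -0.382 -0.376
outer loop
vertex -1.553 2.828 -0.833
vertex -1.11 3.186 -0.201
vertex -1.611 1.168 0.722
endloop
endfacet
facet normal -0.160 0.903 -0.399
outer loop
vertex -1.11 3.186 -0.201
vertex -1.949 3.072 -0.122
vertex -1.507 3.43 0.51
endloop
endfacet
facet normal 0.874 0.005 0.486
outer loop
vertex -1.11 3.186 -0.201
vertex -1.507 3.43 0.51
vertex -1.611 1.168 0.722
endloop
endfacet
facet normal -0.159 0.903 -0.400
outer loop
vertex -1.507 3.43 0.51
vertex -1.949 3.072 -0.122
vertex -2.345 3.317 0.589
endloop
endfacet
facet normal 0.082 0.089 0.993
outer loop
vertex -1.507 3.43 0.51
vertex -2.345 3.317 0.589
vertex -1.611 1.168 0.722
endloop
endfacet
facet normal -0.160 0.903 -0.400
outer loop
vertex -2.345 3.317 0.589
vertex -1.949 3.072 -0.122
vertex -2.788 2.959 -0.042
endloop
endfacet
facet normal -0.739 -0.213 0.639
outer loop
vertex -2.345 3.317 0.589
vertex -2.788 2.959 -0.042
vertex -1.611 1.168 0.722
endloop
endfacet
facet normal -0.160 0.902 -0.400
outer loop
vertex -2.788 2.959 -0.042
vertex -1.949 3.072 -0.122
vertex -2.391 2.714 -0.753
endloop
endfacet
facet normal -0.769 -0.600 -0.222
outer loop
vertex -2.788 2.959 -0.042
vertex -2.391 2.714 -0.753
vertex -1.611 1.168 0.722
endloop
endfacet
facet normal -0.161 0.903 -0.399
outer loop
vertex -2.391 2.714 -0.753
vertex -1.949 3.072 -0.122
vertex -1.553 2.828 -0.833
endloop
endfacet
facet normal 0.023 -0.684 -0.729
outer loop
vertex -2.391 2.714 -0.753
vertex -1.553 2.828 -0.833
vertex -1.611 1.168 0.722
endloop
endfacet
facet normal -0.766 0.057 -0.640
outer loop
vertex 1.001 1.728 3.04
vertex 1.779 2.569 2.184
vertex 1.5 0.55 2.338
endloop
endfacet
facet normal -0.544 -0.587 0.599
outer loop
vertex 3.101 0.431 3.676
vertex 1.001 1.728 3.04
vertex 1.5 0.55 2.338
endloop
endfacet
facet normal -0.766 0.057 -0.641
outer loop
vertex 1.5 0.55 2.338
vertex 1.779 2.569 2.184
vertex 2.279 1.39 1.482
endloop
endfacet
facet normal 0.342 -0.807 -0.481
outer loop
vertex 2.279 1.39 1.482
vertex 3.101 0.431 3.676
vertex 1.5 0.55 2.338
endloop
endfacet
facet normal -0.342 0.807 0.481
outer loop
vertex 1.001 1.728 3.04
vertex 3.38 2.45 3.522
vertex 1.779 2.569 2.184
endloop
endfacet
facet normal -0.544 -0.587 0.599
outer loop
vertex 2.601 1.61 4.378
vertex 1.001 1.728 3.04
vertex 3.101 0.431 3.676
endloop
endfacet
facet normal -0.342 0.807 0.481
outer loop
vertex 2.601 1.61 4.378
vertex 3.38 2.45 3.522
vertex 1.001 1.728 3.04
endloop
endfacet
facet normal 0.544 0.587 -0.599
outer loop
vertex 1.779 2.569 2.184
vertex 3.38 2.45 3.522
vertex 2.279 1.39 1.482
endloop
endfacet
facet normal 0.343 -0.807 -0.481
outer loop
vertex 3.879 1.272 2.82
vertex 3.101 0.431 3.676
vertex 2.279 1.39 1.482
endloop
endfacet
facet normal 0.544 0.587 -0.599
outer loop
vertex 2.279 1.39 1.482
vertex 3.38 2.45 3.522
vertex 3.879 1.272 2.82
endloop
endfacet
facet normal 0.766 -0.057 0.641
outer loop
vertex 3.879 1.272 2.82
vertex 2.601 1.61 4.378
vertex 3.101 0.431 3.676
endloop
endfacet
facet normal 0.766 -0.057 0.641
outer loop
vertex 3.38 2.45 3.522
vertex 2.601 1.61 4.378
vertex 3.879 1.272 2.82
endloop
endfacet
facet normal -0.754 0.370 -0.543
outer loop
vertex -1.605 2.376 -1.963
vertex -2.036 1.786 -1.766
vertex -2.035 2.412 -1.341
endloop
endfacet
facet normal -0.343 0.894 -0.289
outer loop
vertex -1.605 2.376 -1.963
vertex -2.035 2.412 -1.341
vertex -1.329 2.686 -1.331
endloop
endfacet
facet normal 0.321 0.787 -0.526
outer loop
vertex -1.605 2.376 -1.963
vertex -1.329 2.686 -1.331
vertex -0.894 2.229 -1.749
endloop
endfacet
facet normal 0.320 0.197 -0.927
outer loop
vertex -1.605 2.376 -1.963
vertex -0.894 2.229 -1.749
vertex -1.331 1.673 -2.018
endloop
endfacet
facet normal -0.345 -0.061 -0.937
outer loop
vertex -1.605 2.376 -1.963
vertex -1.331 1.673 -2.018
vertex -2.036 1.786 -1.766
endloop
endfacet
facet normal -0.333 0.842 0.424
outer loop
vertex -1.329 2.686 -1.331
vertex -2.035 2.412 -1.341
vertex -1.589 2.287 -0.742
endloop
endfacet
facet normal -1.000 -0.007 0.013
outer loop
vertex -2.035 2.412 -1.341
vertex -2.036 1.786 -1.766
vertex -2.026 1.731 -1.011
endloop
endfacet
facet normal -0.336 -0.704 -0.625
outer loop
vertex -2.036 1.786 -1.766
vertex -1.331 1.673 -2.018
vertex -1.591 1.274 -1.429
endloop
endfacet
facet normal 0.739 -0.286 -0.610
outer loop
vertex -1.331 1.673 -2.018
vertex -0.894 2.229 -1.749
vertex -0.885 1.548 -1.419
endloop
endfacet
facet normal 0.741 0.670 0.039
outer loop
vertex -0.894 2.229 -1.749
vertex -1.329 2.686 -1.331
vertex -0.884 2.174 -0.994
endloop
endfacet
facet normal -0.320 -0.197 0.927
outer loop
vertex -1.315 1.584 -0.797
vertex -1.589 2.287 -0.742
vertex -2.026 1.731 -1.011
endloop
endfacet
facet normal -0.321 -0.787 0.526
outer loop
vertex -1.315 1.584 -0.797
vertex -2.026 1.731 -1.011
vertex -1.591 1.274 -1.429
endloop
endfacet
facet normal 0.343 -0.894 0.289
outer loop
vertex -1.315 1.584 -0.797
vertex -1.591 1.274 -1.429
vertex -0.885 1.548 -1.419
endloop
endfacet
facet normal 0.754 -0.370 0.543
outer loop
vertex -1.315 1.584 -0.797
vertex -0.885 1.548 -1.419
vertex -0.884 2.174 -0.994
endloop
endfacet
facet normal 0.345 0.061 0.937
outer loop
vertex -1.315 1.584 -0.797
vertex -0.884 2.174 -0.994
vertex -1.589 2.287 -0.742
endloop
endfacet
facet normal -0.739 0.286 0.610
outer loop
vertex -2.026 1.731 -1.011
vertex -1.589 2.287 -0.742
vertex -2.035 2.412 -1.341
endloop
endfacet
facet normal -0.741 -0.670 -0.039
outer loop
vertex -1.591 1.274 -1.429
vertex -2.026 1.731 -1.011
vertex -2.036 1.786 -1.766
endloop
endfacet
facet normal 0.333 -0.842 -0.424
outer loop
vertex -0.885 1.548 -1.419
vertex -1.591 1.274 -1.429
vertex -1.331 1.673 -2.018
endloop
endfacet
facet normal 1.000 0.007 -0.013
outer loop
vertex -0.884 2.174 -0.994
vertex -0.885 1.548 -1.419
vertex -0.894 2.229 -1.749
endloop
endfacet
facet normal 0.336 0.704 0.625
outer loop
vertex -1.589 2.287 -0.742
vertex -0.884 2.174 -0.994
vertex -1.329 2.686 -1.331
endloop
endfacet

endsolid


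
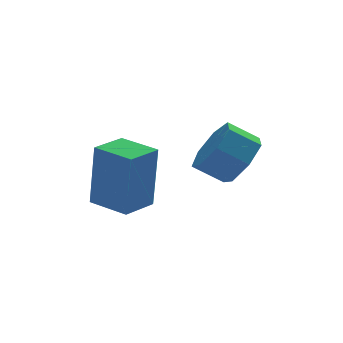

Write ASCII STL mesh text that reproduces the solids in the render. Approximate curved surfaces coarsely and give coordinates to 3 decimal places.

solid 
facet normal -0.532 0.845 0.053
outer loop
vertex -3.755 1.709 1.332
vertex -2.793 2.318 1.281
vertex -3.894 1.752 -0.753
endloop
endfacet
facet normal -0.844 -0.535 0.045
outer loop
vertex -3.207 0.662 -0.821
vertex -3.755 1.709 1.332
vertex -3.894 1.752 -0.753
endloop
endfacet
facet normal -0.532 0.845 0.053
outer loop
vertex -3.894 1.752 -0.753
vertex -2.793 2.318 1.281
vertex -2.931 2.361 -0.804
endloop
endfacet
facet normal -0.066 0.021 -0.998
outer loop
vertex -2.931 2.361 -0.804
vertex -3.207 0.662 -0.821
vertex -3.894 1.752 -0.753
endloop
endfacet
facet normal 0.066 -0.021 0.998
outer loop
vertex -3.755 1.709 1.332
vertex -2.106 1.228 1.213
vertex -2.793 2.318 1.281
endloop
endfacet
facet normal -0.844 -0.534 0.045
outer loop
vertex -3.069 0.619 1.264
vertex -3.755 1.709 1.332
vertex -3.207 0.662 -0.821
endloop
endfacet
facet normal 0.066 -0.021 0.998
outer loop
vertex -3.069 0.619 1.264
vertex -2.106 1.228 1.213
vertex -3.755 1.709 1.332
endloop
endfacet
facet normal 0.844 0.535 -0.045
outer loop
vertex -2.793 2.318 1.281
vertex -2.106 1.228 1.213
vertex -2.931 2.361 -0.804
endloop
endfacet
facet normal -0.066 0.021 -0.998
outer loop
vertex -2.245 1.271 -0.872
vertex -3.207 0.662 -0.821
vertex -2.931 2.361 -0.804
endloop
endfacet
facet normal 0.844 0.534 -0.045
outer loop
vertex -2.931 2.361 -0.804
vertex -2.106 1.228 1.213
vertex -2.245 1.271 -0.872
endloop
endfacet
facet normal 0.532 -0.845 -0.053
outer loop
vertex -2.245 1.271 -0.872
vertex -3.069 0.619 1.264
vertex -3.207 0.662 -0.821
endloop
endfacet
facet normal 0.532 -0.845 -0.053
outer loop
vertex -2.106 1.228 1.213
vertex -3.069 0.619 1.264
vertex -2.245 1.271 -0.872
endloop
endfacet
facet normal 0.769 -0.318 -0.555
outer loop
vertex -0.281 -1.664 2.379
vertex -0.616 -1.239 1.672
vertex -0.047 -0.934 2.285
endloop
endfacet
facet normal 0.564 -0.075 0.822
outer loop
vertex -0.281 -1.664 2.379
vertex -0.047 -0.934 2.285
vertex -1.049 -1.345 2.935
endloop
endfacet
facet normal 0.564 -0.074 0.823
outer loop
vertex -1.049 -1.345 2.935
vertex -0.047 -0.934 2.285
vertex -0.815 -0.615 2.84
endloop
endfacet
facet normal -0.768 0.319 0.555
outer loop
vertex -1.049 -1.345 2.935
vertex -0.815 -0.615 2.84
vertex -1.384 -0.921 2.228
endloop
endfacet
facet normal 0.769 -0.319 -0.555
outer loop
vertex -0.047 -0.934 2.285
vertex -0.616 -1.239 1.672
vertex -0.241 -0.434 1.729
endloop
endfacet
facet normal 0.589 0.692 0.417
outer loop
vertex -0.047 -0.934 2.285
vertex -0.241 -0.434 1.729
vertex -0.815 -0.615 2.84
endloop
endfacet
facet normal 0.589 0.692 0.417
outer loop
vertex -0.815 -0.615 2.84
vertex -0.241 -0.434 1.729
vertex -1.009 -0.115 2.284
endloop
endfacet
facet normal -0.768 0.319 0.555
outer loop
vertex -0.815 -0.615 2.84
vertex -1.009 -0.115 2.284
vertex -1.384 -0.921 2.228
endloop
endfacet
facet normal 0.769 -0.319 -0.555
outer loop
vertex -0.241 -0.434 1.729
vertex -0.616 -1.239 1.672
vertex -0.717 -0.541 1.131
endloop
endfacet
facet normal 0.170 0.938 -0.303
outer loop
vertex -0.241 -0.434 1.729
vertex -0.717 -0.541 1.131
vertex -1.009 -0.115 2.284
endloop
endfacet
facet normal 0.170 0.938 -0.303
outer loop
vertex -1.009 -0.115 2.284
vertex -0.717 -0.541 1.131
vertex -1.486 -0.222 1.686
endloop
endfacet
facet normal -0.768 0.319 0.556
outer loop
vertex -1.009 -0.115 2.284
vertex -1.486 -0.222 1.686
vertex -1.384 -0.921 2.228
endloop
endfacet
facet normal 0.769 -0.319 -0.555
outer loop
vertex -0.717 -0.541 1.131
vertex -0.616 -1.239 1.672
vertex -1.117 -1.173 0.94
endloop
endfacet
facet normal -0.375 0.478 -0.794
outer loop
vertex -0.717 -0.541 1.131
vertex -1.117 -1.173 0.94
vertex -1.486 -0.222 1.686
endloop
endfacet
facet normal -0.376 0.477 -0.794
outer loop
vertex -1.486 -0.222 1.686
vertex -1.117 -1.173 0.94
vertex -1.886 -0.855 1.495
endloop
endfacet
facet normal -0.769 0.318 0.555
outer loop
vertex -1.486 -0.222 1.686
vertex -1.886 -0.855 1.495
vertex -1.384 -0.921 2.228
endloop
endfacet
facet normal 0.768 -0.319 -0.555
outer loop
vertex -1.117 -1.173 0.94
vertex -0.616 -1.239 1.672
vertex -1.14 -1.856 1.301
endloop
endfacet
facet normal -0.639 -0.343 -0.689
outer loop
vertex -1.117 -1.173 0.94
vertex -1.14 -1.856 1.301
vertex -1.886 -0.855 1.495
endloop
endfacet
facet normal -0.640 -0.343 -0.688
outer loop
vertex -1.886 -0.855 1.495
vertex -1.14 -1.856 1.301
vertex -1.908 -1.537 1.856
endloop
endfacet
facet normal -0.768 0.319 0.555
outer loop
vertex -1.886 -0.855 1.495
vertex -1.908 -1.537 1.856
vertex -1.384 -0.921 2.228
endloop
endfacet
facet normal 0.768 -0.318 -0.555
outer loop
vertex -1.14 -1.856 1.301
vertex -0.616 -1.239 1.672
vertex -0.767 -2.074 1.942
endloop
endfacet
facet normal -0.421 -0.905 -0.063
outer loop
vertex -1.14 -1.856 1.301
vertex -0.767 -2.074 1.942
vertex -1.908 -1.537 1.856
endloop
endfacet
facet normal -0.421 -0.905 -0.063
outer loop
vertex -1.908 -1.537 1.856
vertex -0.767 -2.074 1.942
vertex -1.536 -1.755 2.497
endloop
endfacet
facet normal -0.769 0.319 0.555
outer loop
vertex -1.908 -1.537 1.856
vertex -1.536 -1.755 2.497
vertex -1.384 -0.921 2.228
endloop
endfacet
facet normal 0.768 -0.319 -0.555
outer loop
vertex -0.767 -2.074 1.942
vertex -0.616 -1.239 1.672
vertex -0.281 -1.664 2.379
endloop
endfacet
facet normal 0.114 -0.785 0.609
outer loop
vertex -0.767 -2.074 1.942
vertex -0.281 -1.664 2.379
vertex -1.536 -1.755 2.497
endloop
endfacet
facet normal 0.114 -0.785 0.608
outer loop
vertex -1.536 -1.755 2.497
vertex -0.281 -1.664 2.379
vertex -1.049 -1.345 2.935
endloop
endfacet
facet normal -0.768 0.319 0.555
outer loop
vertex -1.536 -1.755 2.497
vertex -1.049 -1.345 2.935
vertex -1.384 -0.921 2.228
endloop
endfacet

endsolid


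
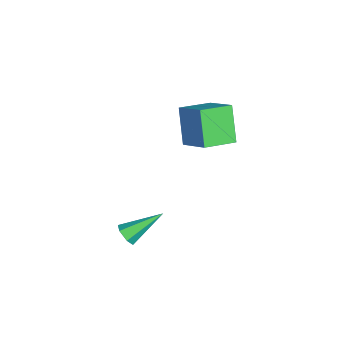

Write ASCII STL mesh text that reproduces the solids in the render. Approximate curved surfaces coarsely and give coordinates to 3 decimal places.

solid 
facet normal 0.222 -0.829 -0.513
outer loop
vertex 4.241 0.192 -4.447
vertex 3.852 -0.119 -4.113
vertex 3.668 0.145 -4.619
endloop
endfacet
facet normal 0.135 0.744 -0.654
outer loop
vertex 4.241 0.192 -4.447
vertex 3.668 0.145 -4.619
vertex 3.408 1.539 -3.087
endloop
endfacet
facet normal 0.222 -0.829 -0.513
outer loop
vertex 3.668 0.145 -4.619
vertex 3.852 -0.119 -4.113
vertex 3.279 -0.166 -4.285
endloop
endfacet
facet normal -0.760 0.411 -0.503
outer loop
vertex 3.668 0.145 -4.619
vertex 3.279 -0.166 -4.285
vertex 3.408 1.539 -3.087
endloop
endfacet
facet normal 0.222 -0.829 -0.513
outer loop
vertex 3.279 -0.166 -4.285
vertex 3.852 -0.119 -4.113
vertex 3.463 -0.43 -3.779
endloop
endfacet
facet normal -0.952 -0.125 0.281
outer loop
vertex 3.279 -0.166 -4.285
vertex 3.463 -0.43 -3.779
vertex 3.408 1.539 -3.087
endloop
endfacet
facet normal 0.223 -0.829 -0.512
outer loop
vertex 3.463 -0.43 -3.779
vertex 3.852 -0.119 -4.113
vertex 4.035 -0.383 -3.606
endloop
endfacet
facet normal -0.249 -0.327 0.912
outer loop
vertex 3.463 -0.43 -3.779
vertex 4.035 -0.383 -3.606
vertex 3.408 1.539 -3.087
endloop
endfacet
facet normal 0.222 -0.830 -0.512
outer loop
vertex 4.035 -0.383 -3.606
vertex 3.852 -0.119 -4.113
vertex 4.425 -0.072 -3.941
endloop
endfacet
facet normal 0.649 0.006 0.761
outer loop
vertex 4.035 -0.383 -3.606
vertex 4.425 -0.072 -3.941
vertex 3.408 1.539 -3.087
endloop
endfacet
facet normal 0.222 -0.829 -0.513
outer loop
vertex 4.425 -0.072 -3.941
vertex 3.852 -0.119 -4.113
vertex 4.241 0.192 -4.447
endloop
endfacet
facet normal 0.840 0.542 -0.023
outer loop
vertex 4.425 -0.072 -3.941
vertex 4.241 0.192 -4.447
vertex 3.408 1.539 -3.087
endloop
endfacet
facet normal -0.702 -0.496 -0.512
outer loop
vertex 0.675 2.369 1.806
vertex -0.057 3.798 1.425
vertex 1.757 2.495 0.2
endloop
endfacet
facet normal 0.443 -0.866 0.231
outer loop
vertex 2.957 3.342 1.075
vertex 0.675 2.369 1.806
vertex 1.757 2.495 0.2
endloop
endfacet
facet normal -0.702 -0.496 -0.512
outer loop
vertex 1.757 2.495 0.2
vertex -0.057 3.798 1.425
vertex 1.025 3.924 -0.181
endloop
endfacet
facet normal 0.558 0.065 -0.828
outer loop
vertex 1.025 3.924 -0.181
vertex 2.957 3.342 1.075
vertex 1.757 2.495 0.2
endloop
endfacet
facet normal -0.558 -0.065 0.828
outer loop
vertex 0.675 2.369 1.806
vertex 1.143 4.645 2.3
vertex -0.057 3.798 1.425
endloop
endfacet
facet normal 0.443 -0.866 0.231
outer loop
vertex 1.875 3.216 2.681
vertex 0.675 2.369 1.806
vertex 2.957 3.342 1.075
endloop
endfacet
facet normal -0.558 -0.065 0.828
outer loop
vertex 1.875 3.216 2.681
vertex 1.143 4.645 2.3
vertex 0.675 2.369 1.806
endloop
endfacet
facet normal -0.443 0.866 -0.231
outer loop
vertex -0.057 3.798 1.425
vertex 1.143 4.645 2.3
vertex 1.025 3.924 -0.181
endloop
endfacet
facet normal 0.558 0.065 -0.828
outer loop
vertex 2.225 4.771 0.694
vertex 2.957 3.342 1.075
vertex 1.025 3.924 -0.181
endloop
endfacet
facet normal -0.443 0.866 -0.231
outer loop
vertex 1.025 3.924 -0.181
vertex 1.143 4.645 2.3
vertex 2.225 4.771 0.694
endloop
endfacet
facet normal 0.702 0.496 0.512
outer loop
vertex 2.225 4.771 0.694
vertex 1.875 3.216 2.681
vertex 2.957 3.342 1.075
endloop
endfacet
facet normal 0.702 0.496 0.512
outer loop
vertex 1.143 4.645 2.3
vertex 1.875 3.216 2.681
vertex 2.225 4.771 0.694
endloop
endfacet

endsolid


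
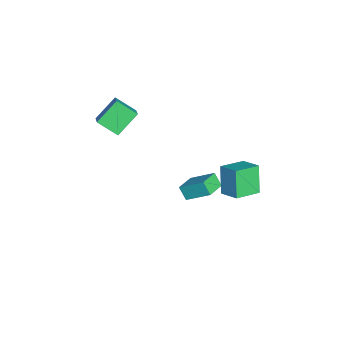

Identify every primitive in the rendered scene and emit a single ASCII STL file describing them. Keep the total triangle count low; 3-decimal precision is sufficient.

solid 
facet normal -0.854 -0.162 -0.494
outer loop
vertex -2.444 -4.147 4.469
vertex -2.135 -2.822 3.5
vertex -1.476 -5.315 3.181
endloop
endfacet
facet normal -0.185 -0.793 0.580
outer loop
vertex -0.545 -5.138 3.72
vertex -2.444 -4.147 4.469
vertex -1.476 -5.315 3.181
endloop
endfacet
facet normal -0.854 -0.162 -0.494
outer loop
vertex -1.476 -5.315 3.181
vertex -2.135 -2.822 3.5
vertex -1.167 -3.99 2.212
endloop
endfacet
facet normal 0.486 -0.587 -0.647
outer loop
vertex -1.167 -3.99 2.212
vertex -0.545 -5.138 3.72
vertex -1.476 -5.315 3.181
endloop
endfacet
facet normal -0.486 0.587 0.647
outer loop
vertex -2.444 -4.147 4.469
vertex -1.204 -2.645 4.039
vertex -2.135 -2.822 3.5
endloop
endfacet
facet normal -0.185 -0.793 0.580
outer loop
vertex -1.513 -3.97 5.008
vertex -2.444 -4.147 4.469
vertex -0.545 -5.138 3.72
endloop
endfacet
facet normal -0.486 0.587 0.647
outer loop
vertex -1.513 -3.97 5.008
vertex -1.204 -2.645 4.039
vertex -2.444 -4.147 4.469
endloop
endfacet
facet normal 0.185 0.793 -0.580
outer loop
vertex -2.135 -2.822 3.5
vertex -1.204 -2.645 4.039
vertex -1.167 -3.99 2.212
endloop
endfacet
facet normal 0.486 -0.587 -0.647
outer loop
vertex -0.236 -3.813 2.751
vertex -0.545 -5.138 3.72
vertex -1.167 -3.99 2.212
endloop
endfacet
facet normal 0.185 0.793 -0.580
outer loop
vertex -1.167 -3.99 2.212
vertex -1.204 -2.645 4.039
vertex -0.236 -3.813 2.751
endloop
endfacet
facet normal 0.854 0.162 0.494
outer loop
vertex -0.236 -3.813 2.751
vertex -1.513 -3.97 5.008
vertex -0.545 -5.138 3.72
endloop
endfacet
facet normal 0.854 0.162 0.494
outer loop
vertex -1.204 -2.645 4.039
vertex -1.513 -3.97 5.008
vertex -0.236 -3.813 2.751
endloop
endfacet
facet normal -0.867 0.439 -0.236
outer loop
vertex -0.558 0.697 -1.867
vertex -0.09 2.222 -0.746
vertex -0.099 1.161 -2.69
endloop
endfacet
facet normal -0.240 -0.782 -0.575
outer loop
vertex 1.21 0.498 -2.334
vertex -0.558 0.697 -1.867
vertex -0.099 1.161 -2.69
endloop
endfacet
facet normal -0.867 0.439 -0.236
outer loop
vertex -0.099 1.161 -2.69
vertex -0.09 2.222 -0.746
vertex 0.369 2.686 -1.569
endloop
endfacet
facet normal 0.437 0.442 -0.784
outer loop
vertex 0.369 2.686 -1.569
vertex 1.21 0.498 -2.334
vertex -0.099 1.161 -2.69
endloop
endfacet
facet normal -0.437 -0.442 0.784
outer loop
vertex -0.558 0.697 -1.867
vertex 1.219 1.559 -0.39
vertex -0.09 2.222 -0.746
endloop
endfacet
facet normal -0.240 -0.782 -0.575
outer loop
vertex 0.751 0.034 -1.511
vertex -0.558 0.697 -1.867
vertex 1.21 0.498 -2.334
endloop
endfacet
facet normal -0.437 -0.442 0.784
outer loop
vertex 0.751 0.034 -1.511
vertex 1.219 1.559 -0.39
vertex -0.558 0.697 -1.867
endloop
endfacet
facet normal 0.240 0.782 0.575
outer loop
vertex -0.09 2.222 -0.746
vertex 1.219 1.559 -0.39
vertex 0.369 2.686 -1.569
endloop
endfacet
facet normal 0.437 0.442 -0.784
outer loop
vertex 1.678 2.023 -1.213
vertex 1.21 0.498 -2.334
vertex 0.369 2.686 -1.569
endloop
endfacet
facet normal 0.240 0.782 0.575
outer loop
vertex 0.369 2.686 -1.569
vertex 1.219 1.559 -0.39
vertex 1.678 2.023 -1.213
endloop
endfacet
facet normal 0.867 -0.439 0.236
outer loop
vertex 1.678 2.023 -1.213
vertex 0.751 0.034 -1.511
vertex 1.21 0.498 -2.334
endloop
endfacet
facet normal 0.867 -0.439 0.236
outer loop
vertex 1.219 1.559 -0.39
vertex 0.751 0.034 -1.511
vertex 1.678 2.023 -1.213
endloop
endfacet
facet normal -0.650 -0.655 -0.386
outer loop
vertex 3.038 2.643 3.239
vertex 1.955 4.016 2.734
vertex 3.989 2.741 1.471
endloop
endfacet
facet normal 0.595 -0.754 0.278
outer loop
vertex 4.925 3.684 2.026
vertex 3.038 2.643 3.239
vertex 3.989 2.741 1.471
endloop
endfacet
facet normal -0.650 -0.655 -0.386
outer loop
vertex 3.989 2.741 1.471
vertex 1.955 4.016 2.734
vertex 2.906 4.114 0.965
endloop
endfacet
facet normal 0.473 0.049 -0.880
outer loop
vertex 2.906 4.114 0.965
vertex 4.925 3.684 2.026
vertex 3.989 2.741 1.471
endloop
endfacet
facet normal -0.472 -0.049 0.880
outer loop
vertex 3.038 2.643 3.239
vertex 2.891 4.959 3.289
vertex 1.955 4.016 2.734
endloop
endfacet
facet normal 0.595 -0.754 0.278
outer loop
vertex 3.974 3.586 3.795
vertex 3.038 2.643 3.239
vertex 4.925 3.684 2.026
endloop
endfacet
facet normal -0.473 -0.049 0.880
outer loop
vertex 3.974 3.586 3.795
vertex 2.891 4.959 3.289
vertex 3.038 2.643 3.239
endloop
endfacet
facet normal -0.595 0.754 -0.278
outer loop
vertex 1.955 4.016 2.734
vertex 2.891 4.959 3.289
vertex 2.906 4.114 0.965
endloop
endfacet
facet normal 0.473 0.049 -0.880
outer loop
vertex 3.842 5.057 1.521
vertex 4.925 3.684 2.026
vertex 2.906 4.114 0.965
endloop
endfacet
facet normal -0.595 0.754 -0.278
outer loop
vertex 2.906 4.114 0.965
vertex 2.891 4.959 3.289
vertex 3.842 5.057 1.521
endloop
endfacet
facet normal 0.650 0.655 0.386
outer loop
vertex 3.842 5.057 1.521
vertex 3.974 3.586 3.795
vertex 4.925 3.684 2.026
endloop
endfacet
facet normal 0.650 0.655 0.386
outer loop
vertex 2.891 4.959 3.289
vertex 3.974 3.586 3.795
vertex 3.842 5.057 1.521
endloop
endfacet

endsolid


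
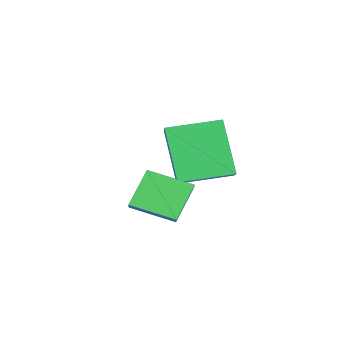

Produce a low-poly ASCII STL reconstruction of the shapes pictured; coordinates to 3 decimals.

solid 
facet normal -0.677 0.718 0.160
outer loop
vertex -0.014 -3.186 1.034
vertex 0.937 -2.409 1.57
vertex 0.398 -2.374 -0.87
endloop
endfacet
facet normal -0.710 -0.580 -0.401
outer loop
vertex 1.583 -3.631 -1.15
vertex -0.014 -3.186 1.034
vertex 0.398 -2.374 -0.87
endloop
endfacet
facet normal -0.677 0.718 0.160
outer loop
vertex 0.398 -2.374 -0.87
vertex 0.937 -2.409 1.57
vertex 1.349 -1.597 -0.333
endloop
endfacet
facet normal 0.195 0.385 -0.902
outer loop
vertex 1.349 -1.597 -0.333
vertex 1.583 -3.631 -1.15
vertex 0.398 -2.374 -0.87
endloop
endfacet
facet normal -0.195 -0.384 0.902
outer loop
vertex -0.014 -3.186 1.034
vertex 2.122 -3.666 1.29
vertex 0.937 -2.409 1.57
endloop
endfacet
facet normal -0.710 -0.579 -0.401
outer loop
vertex 1.171 -4.443 0.753
vertex -0.014 -3.186 1.034
vertex 1.583 -3.631 -1.15
endloop
endfacet
facet normal -0.195 -0.385 0.902
outer loop
vertex 1.171 -4.443 0.753
vertex 2.122 -3.666 1.29
vertex -0.014 -3.186 1.034
endloop
endfacet
facet normal 0.709 0.580 0.401
outer loop
vertex 0.937 -2.409 1.57
vertex 2.122 -3.666 1.29
vertex 1.349 -1.597 -0.333
endloop
endfacet
facet normal 0.194 0.385 -0.902
outer loop
vertex 2.534 -2.854 -0.614
vertex 1.583 -3.631 -1.15
vertex 1.349 -1.597 -0.333
endloop
endfacet
facet normal 0.710 0.579 0.401
outer loop
vertex 1.349 -1.597 -0.333
vertex 2.122 -3.666 1.29
vertex 2.534 -2.854 -0.614
endloop
endfacet
facet normal 0.677 -0.718 -0.160
outer loop
vertex 2.534 -2.854 -0.614
vertex 1.171 -4.443 0.753
vertex 1.583 -3.631 -1.15
endloop
endfacet
facet normal 0.677 -0.718 -0.160
outer loop
vertex 2.122 -3.666 1.29
vertex 1.171 -4.443 0.753
vertex 2.534 -2.854 -0.614
endloop
endfacet
facet normal -0.582 0.019 0.813
outer loop
vertex 4.086 -2.746 0.386
vertex 3.438 -1.534 -0.107
vertex 3.459 -3.259 -0.051
endloop
endfacet
facet normal 0.444 -0.830 0.338
outer loop
vertex 4.262 -3.286 -1.173
vertex 4.086 -2.746 0.386
vertex 3.459 -3.259 -0.051
endloop
endfacet
facet normal -0.582 0.019 0.813
outer loop
vertex 3.459 -3.259 -0.051
vertex 3.438 -1.534 -0.107
vertex 2.811 -2.047 -0.544
endloop
endfacet
facet normal -0.681 -0.557 -0.474
outer loop
vertex 2.811 -2.047 -0.544
vertex 4.262 -3.286 -1.173
vertex 3.459 -3.259 -0.051
endloop
endfacet
facet normal 0.681 0.557 0.474
outer loop
vertex 4.086 -2.746 0.386
vertex 4.241 -1.561 -1.229
vertex 3.438 -1.534 -0.107
endloop
endfacet
facet normal 0.444 -0.830 0.338
outer loop
vertex 4.889 -2.773 -0.736
vertex 4.086 -2.746 0.386
vertex 4.262 -3.286 -1.173
endloop
endfacet
facet normal 0.681 0.557 0.474
outer loop
vertex 4.889 -2.773 -0.736
vertex 4.241 -1.561 -1.229
vertex 4.086 -2.746 0.386
endloop
endfacet
facet normal -0.444 0.830 -0.338
outer loop
vertex 3.438 -1.534 -0.107
vertex 4.241 -1.561 -1.229
vertex 2.811 -2.047 -0.544
endloop
endfacet
facet normal -0.681 -0.557 -0.474
outer loop
vertex 3.614 -2.074 -1.666
vertex 4.262 -3.286 -1.173
vertex 2.811 -2.047 -0.544
endloop
endfacet
facet normal -0.444 0.830 -0.338
outer loop
vertex 2.811 -2.047 -0.544
vertex 4.241 -1.561 -1.229
vertex 3.614 -2.074 -1.666
endloop
endfacet
facet normal 0.582 -0.019 -0.813
outer loop
vertex 3.614 -2.074 -1.666
vertex 4.889 -2.773 -0.736
vertex 4.262 -3.286 -1.173
endloop
endfacet
facet normal 0.582 -0.019 -0.813
outer loop
vertex 4.241 -1.561 -1.229
vertex 4.889 -2.773 -0.736
vertex 3.614 -2.074 -1.666
endloop
endfacet

endsolid
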